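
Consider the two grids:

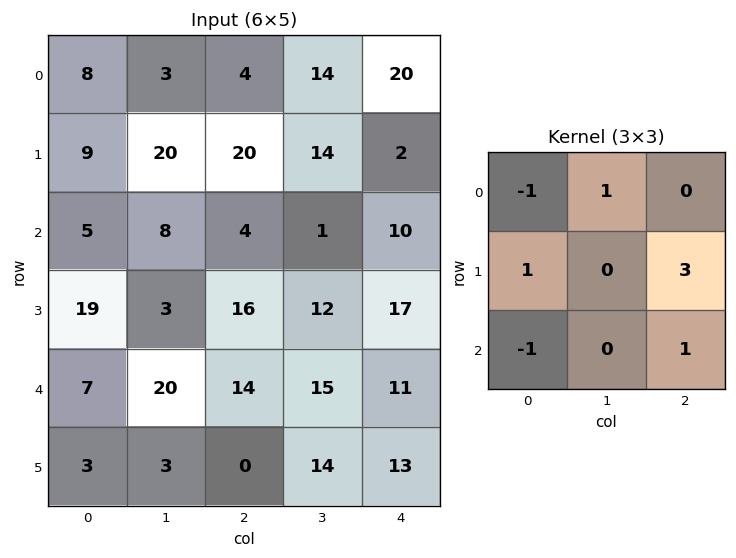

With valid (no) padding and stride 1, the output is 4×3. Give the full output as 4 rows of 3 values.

Output[0,0]: The receptive field on the input at this output position is [8 3 4 / 9 20 20 / 5 8 4]. Elementwise product with the kernel and sum: 8·-1 + 3·1 + 9·1 + 20·3 + 5·-1 + 4·1.

63 56 42
25 20 29
77 30 61
30 89 56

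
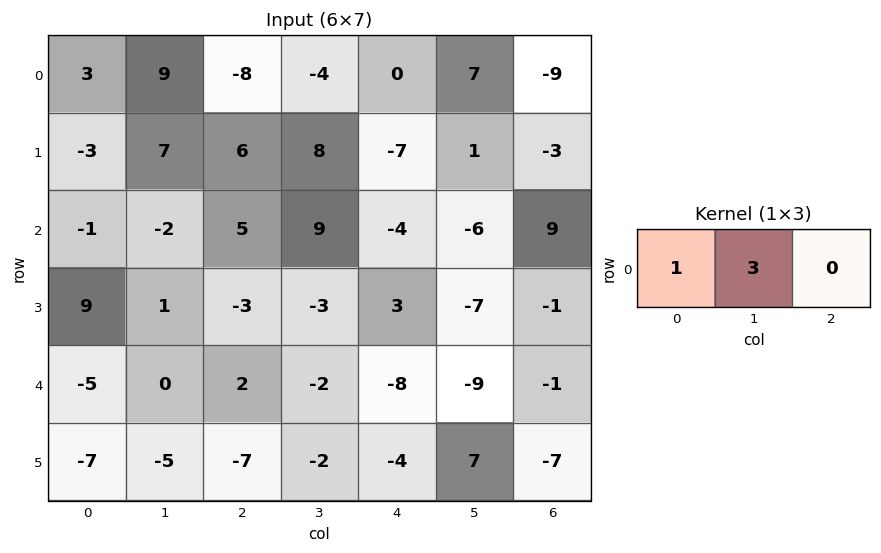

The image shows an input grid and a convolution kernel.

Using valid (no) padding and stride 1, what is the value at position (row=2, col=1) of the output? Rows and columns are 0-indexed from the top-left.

13

The receptive field on the input at this output position is [-2 5 9]. Elementwise product with the kernel and sum: -2·1 + 5·3.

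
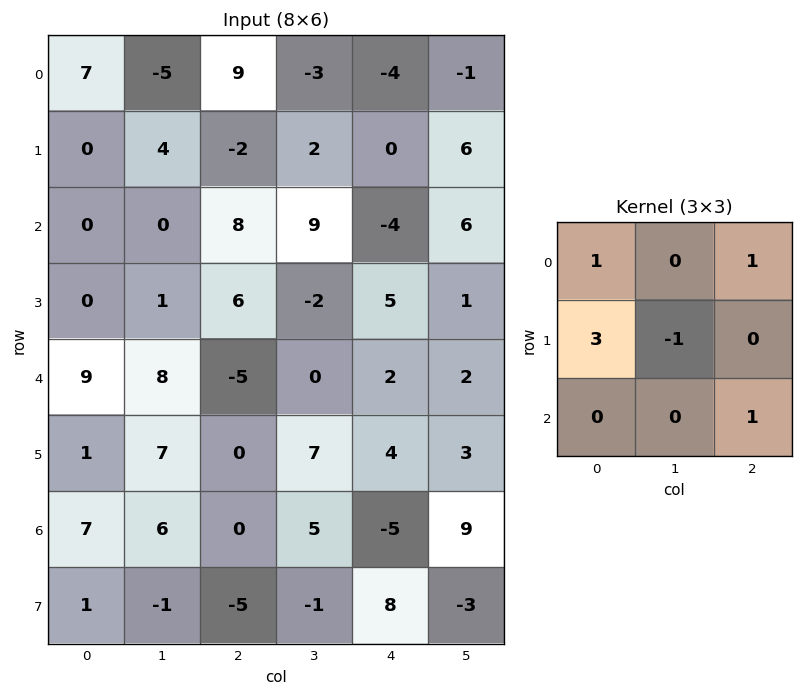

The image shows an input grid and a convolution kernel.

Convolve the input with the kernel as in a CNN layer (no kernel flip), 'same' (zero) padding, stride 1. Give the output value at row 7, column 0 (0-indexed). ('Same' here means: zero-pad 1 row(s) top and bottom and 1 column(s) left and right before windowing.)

5

The receptive field on the zero-padded input at this output position is [0 7 6 / 0 1 -1 / 0 0 0]. Elementwise product with the kernel and sum: 0·1 + 6·1 + 0·3 + 1·-1 + 0·1.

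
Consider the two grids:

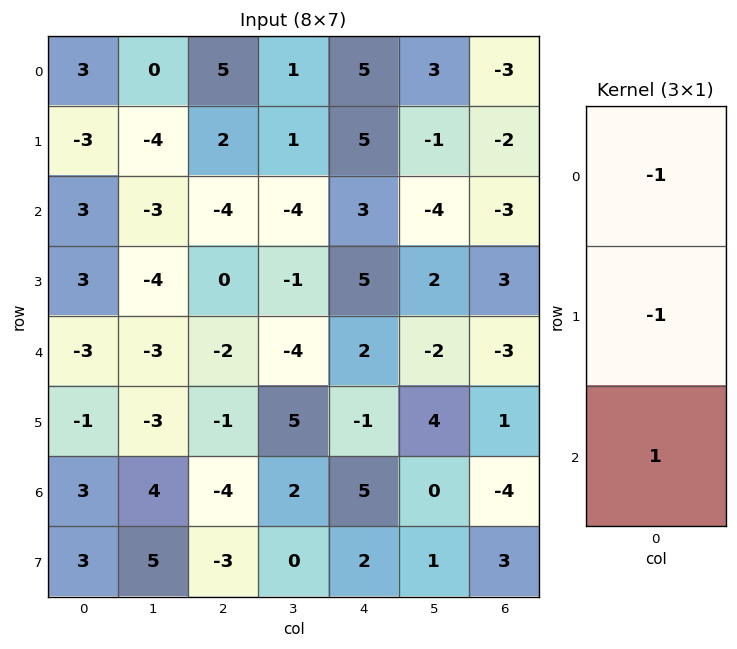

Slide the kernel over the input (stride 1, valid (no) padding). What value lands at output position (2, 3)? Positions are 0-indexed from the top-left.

The receptive field on the input at this output position is [-4 / -1 / -4]. Elementwise product with the kernel and sum: -4·-1 + -1·-1 + -4·1.

1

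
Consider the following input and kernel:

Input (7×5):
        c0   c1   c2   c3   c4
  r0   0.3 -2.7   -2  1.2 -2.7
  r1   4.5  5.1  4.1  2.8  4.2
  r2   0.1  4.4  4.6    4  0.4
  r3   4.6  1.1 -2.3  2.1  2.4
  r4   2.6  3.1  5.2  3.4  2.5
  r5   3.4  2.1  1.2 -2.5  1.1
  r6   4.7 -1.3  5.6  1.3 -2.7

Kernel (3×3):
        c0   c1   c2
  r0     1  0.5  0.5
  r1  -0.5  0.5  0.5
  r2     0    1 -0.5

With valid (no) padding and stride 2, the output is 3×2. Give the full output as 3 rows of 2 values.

Output[0,0]: The receptive field on the input at this output position is [0.3 -2.7 -2 / 4.5 5.1 4.1 / 0.1 4.4 4.6]. Elementwise product with the kernel and sum: 0.3·1 + -2.7·0.5 + -2·0.5 + 4.5·-0.5 + 5.1·0.5 + 4.1·0.5 + 4.4·1 + 4.6·-0.5.
Output[0,1]: The receptive field on the input at this output position is [-2 1.2 -2.7 / 4.1 2.8 4.2 / 4.6 4 0.4]. Elementwise product with the kernel and sum: -2·1 + 1.2·0.5 + -2.7·0.5 + 4.1·-0.5 + 2.8·0.5 + 4.2·0.5 + 4·1 + 0.4·-0.5.

2.4 2.5
2.2 12.35
2.6 9.5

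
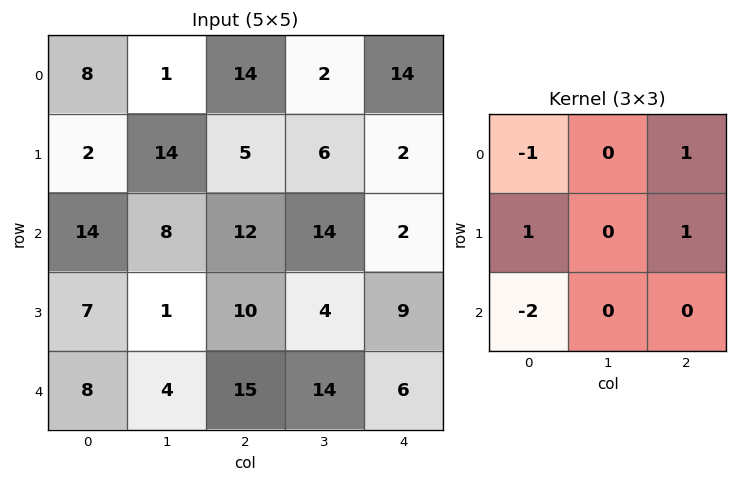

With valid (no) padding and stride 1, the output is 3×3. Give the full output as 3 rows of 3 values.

Output[0,0]: The receptive field on the input at this output position is [8 1 14 / 2 14 5 / 14 8 12]. Elementwise product with the kernel and sum: 8·-1 + 14·1 + 2·1 + 5·1 + 14·-2.
Output[0,1]: The receptive field on the input at this output position is [1 14 2 / 14 5 6 / 8 12 14]. Elementwise product with the kernel and sum: 1·-1 + 2·1 + 14·1 + 6·1 + 8·-2.

-15 5 -17
15 12 -9
-1 3 -21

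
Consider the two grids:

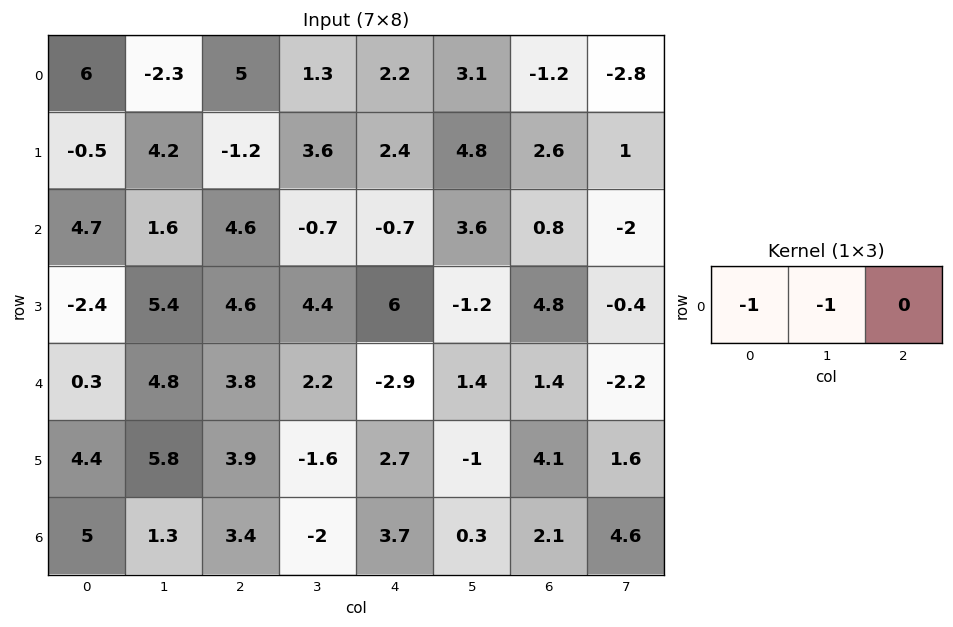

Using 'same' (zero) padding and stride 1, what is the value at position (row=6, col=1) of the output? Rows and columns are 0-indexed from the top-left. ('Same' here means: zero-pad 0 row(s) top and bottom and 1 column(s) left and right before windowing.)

The receptive field on the zero-padded input at this output position is [5 1.3 3.4]. Elementwise product with the kernel and sum: 5·-1 + 1.3·-1.

-6.3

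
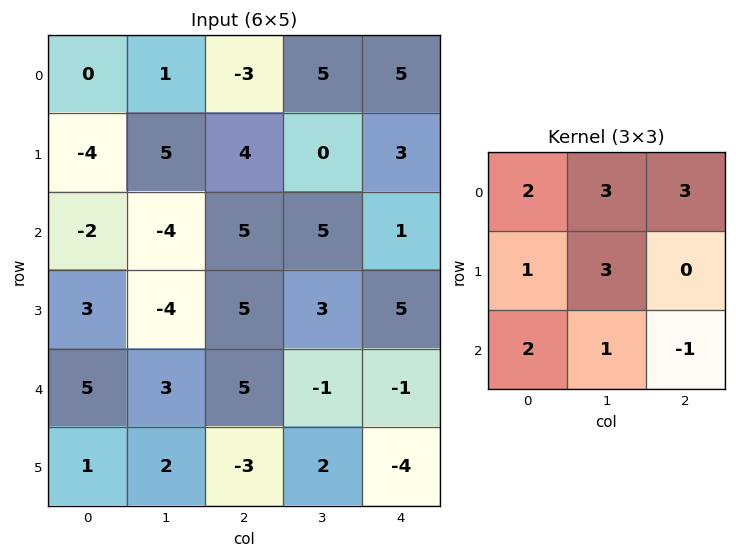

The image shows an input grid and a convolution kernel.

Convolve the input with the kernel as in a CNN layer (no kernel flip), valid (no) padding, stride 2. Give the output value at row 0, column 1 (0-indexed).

The receptive field on the input at this output position is [-3 5 5 / 4 0 3 / 5 5 1]. Elementwise product with the kernel and sum: -3·2 + 5·3 + 5·3 + 4·1 + 0·3 + 5·2 + 5·1 + 1·-1.

42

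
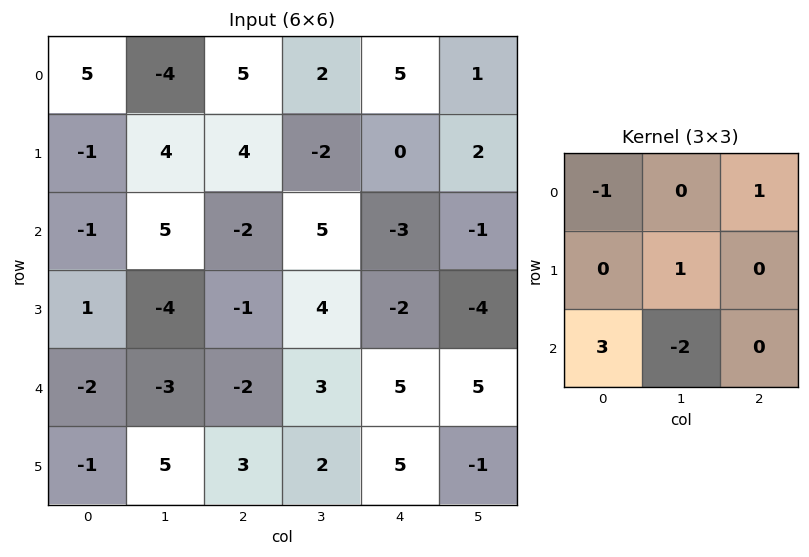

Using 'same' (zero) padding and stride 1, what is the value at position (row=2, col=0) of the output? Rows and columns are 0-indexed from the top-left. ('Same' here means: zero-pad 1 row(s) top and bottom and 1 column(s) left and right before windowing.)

1

The receptive field on the zero-padded input at this output position is [0 -1 4 / 0 -1 5 / 0 1 -4]. Elementwise product with the kernel and sum: 0·-1 + 4·1 + -1·1 + 0·3 + 1·-2.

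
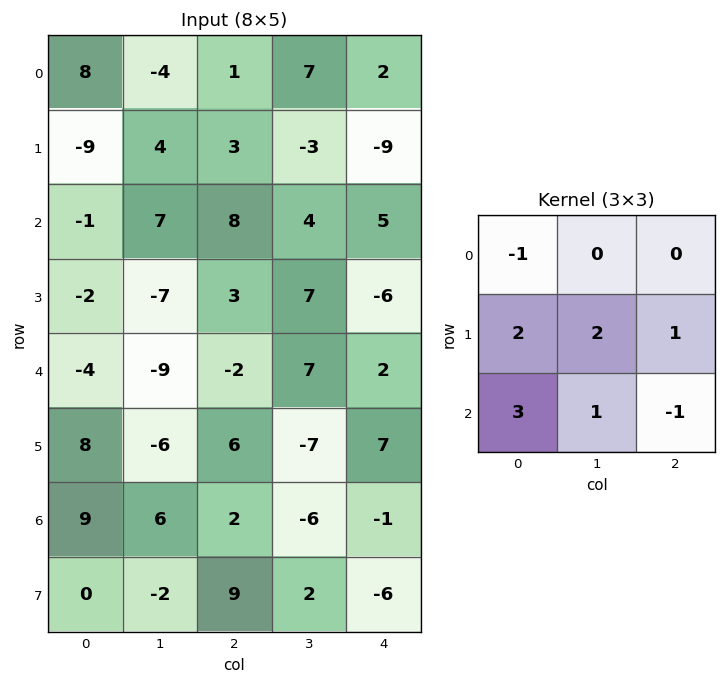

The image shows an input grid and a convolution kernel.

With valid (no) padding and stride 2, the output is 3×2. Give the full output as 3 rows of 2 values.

-19 13
-33 5
45 8

Output[0,0]: The receptive field on the input at this output position is [8 -4 1 / -9 4 3 / -1 7 8]. Elementwise product with the kernel and sum: 8·-1 + -9·2 + 4·2 + 3·1 + -1·3 + 7·1 + 8·-1.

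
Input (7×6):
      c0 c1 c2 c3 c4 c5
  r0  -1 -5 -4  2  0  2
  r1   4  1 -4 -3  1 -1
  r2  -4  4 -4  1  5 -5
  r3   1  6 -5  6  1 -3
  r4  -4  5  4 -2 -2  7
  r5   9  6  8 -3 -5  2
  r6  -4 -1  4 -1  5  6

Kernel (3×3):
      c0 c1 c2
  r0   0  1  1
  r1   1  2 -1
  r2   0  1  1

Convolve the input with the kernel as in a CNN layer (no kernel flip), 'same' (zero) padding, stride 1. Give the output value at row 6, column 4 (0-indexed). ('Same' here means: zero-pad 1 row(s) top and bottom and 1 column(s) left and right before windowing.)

0

The receptive field on the zero-padded input at this output position is [-3 -5 2 / -1 5 6 / 0 0 0]. Elementwise product with the kernel and sum: -5·1 + 2·1 + -1·1 + 5·2 + 6·-1 + 0·1 + 0·1.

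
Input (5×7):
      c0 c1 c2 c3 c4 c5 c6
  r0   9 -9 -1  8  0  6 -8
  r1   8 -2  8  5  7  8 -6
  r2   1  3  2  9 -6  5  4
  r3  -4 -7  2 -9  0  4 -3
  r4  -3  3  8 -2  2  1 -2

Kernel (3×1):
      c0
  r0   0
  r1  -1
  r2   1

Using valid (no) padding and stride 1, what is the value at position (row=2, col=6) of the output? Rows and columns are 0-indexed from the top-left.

The receptive field on the input at this output position is [4 / -3 / -2]. Elementwise product with the kernel and sum: -3·-1 + -2·1.

1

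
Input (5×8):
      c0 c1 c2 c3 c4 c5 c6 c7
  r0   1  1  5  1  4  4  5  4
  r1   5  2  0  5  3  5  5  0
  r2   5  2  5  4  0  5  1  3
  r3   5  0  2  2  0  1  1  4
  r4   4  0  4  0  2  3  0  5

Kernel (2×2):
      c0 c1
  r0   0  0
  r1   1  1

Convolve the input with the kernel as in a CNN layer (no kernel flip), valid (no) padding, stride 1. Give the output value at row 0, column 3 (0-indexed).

8

The receptive field on the input at this output position is [1 4 / 5 3]. Elementwise product with the kernel and sum: 5·1 + 3·1.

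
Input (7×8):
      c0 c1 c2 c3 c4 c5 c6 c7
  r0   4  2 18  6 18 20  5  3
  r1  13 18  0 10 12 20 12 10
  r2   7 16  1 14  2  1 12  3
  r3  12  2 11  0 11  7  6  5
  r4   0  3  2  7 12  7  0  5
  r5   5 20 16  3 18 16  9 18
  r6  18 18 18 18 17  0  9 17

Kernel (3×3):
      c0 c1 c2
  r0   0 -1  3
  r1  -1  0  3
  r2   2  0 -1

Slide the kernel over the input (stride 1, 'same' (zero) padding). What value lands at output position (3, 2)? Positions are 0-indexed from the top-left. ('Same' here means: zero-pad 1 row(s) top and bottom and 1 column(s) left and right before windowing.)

38

The receptive field on the zero-padded input at this output position is [16 1 14 / 2 11 0 / 3 2 7]. Elementwise product with the kernel and sum: 1·-1 + 14·3 + 2·-1 + 0·3 + 3·2 + 7·-1.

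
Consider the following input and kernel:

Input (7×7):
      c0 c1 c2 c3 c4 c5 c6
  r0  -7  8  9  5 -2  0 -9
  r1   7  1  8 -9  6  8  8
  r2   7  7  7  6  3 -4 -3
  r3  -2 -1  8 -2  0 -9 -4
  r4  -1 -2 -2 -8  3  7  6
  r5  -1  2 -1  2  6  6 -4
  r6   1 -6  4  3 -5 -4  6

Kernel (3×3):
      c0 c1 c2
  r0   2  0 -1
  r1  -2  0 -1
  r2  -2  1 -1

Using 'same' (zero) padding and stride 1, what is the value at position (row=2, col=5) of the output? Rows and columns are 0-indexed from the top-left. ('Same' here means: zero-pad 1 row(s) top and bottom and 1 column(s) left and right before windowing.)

The receptive field on the zero-padded input at this output position is [6 8 8 / 3 -4 -3 / 0 -9 -4]. Elementwise product with the kernel and sum: 6·2 + 8·-1 + 3·-2 + -3·-1 + 0·-2 + -9·1 + -4·-1.

-4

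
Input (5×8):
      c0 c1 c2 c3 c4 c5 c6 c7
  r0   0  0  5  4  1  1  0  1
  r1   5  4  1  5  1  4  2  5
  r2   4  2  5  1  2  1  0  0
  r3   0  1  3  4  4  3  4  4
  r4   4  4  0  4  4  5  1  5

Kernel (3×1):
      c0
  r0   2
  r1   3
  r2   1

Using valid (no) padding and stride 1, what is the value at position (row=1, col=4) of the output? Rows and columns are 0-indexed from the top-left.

The receptive field on the input at this output position is [1 / 2 / 4]. Elementwise product with the kernel and sum: 1·2 + 2·3 + 4·1.

12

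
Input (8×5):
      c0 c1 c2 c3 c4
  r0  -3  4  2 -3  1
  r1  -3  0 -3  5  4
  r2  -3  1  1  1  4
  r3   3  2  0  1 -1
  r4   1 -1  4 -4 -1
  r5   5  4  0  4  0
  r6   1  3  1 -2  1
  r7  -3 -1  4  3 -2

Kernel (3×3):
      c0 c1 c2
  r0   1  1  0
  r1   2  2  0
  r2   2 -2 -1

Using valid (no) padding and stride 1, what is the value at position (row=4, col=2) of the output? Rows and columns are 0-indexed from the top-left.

The receptive field on the input at this output position is [4 -4 -1 / 0 4 0 / 1 -2 1]. Elementwise product with the kernel and sum: 4·1 + -4·1 + 0·2 + 4·2 + 1·2 + -2·-2 + 1·-1.

13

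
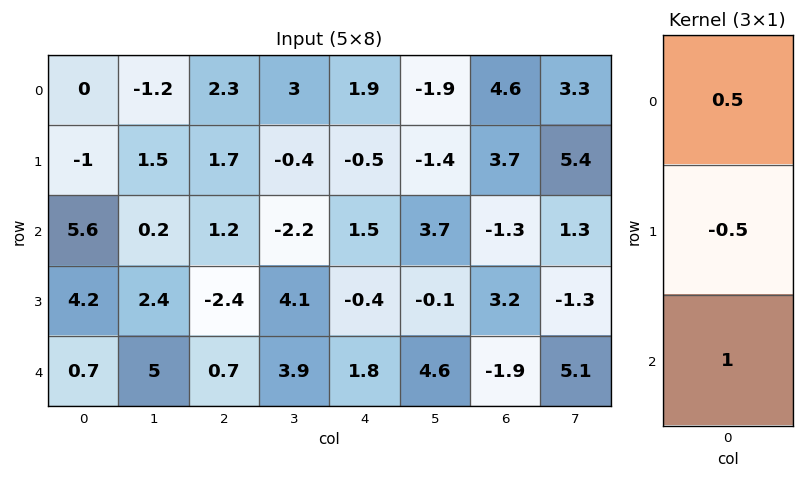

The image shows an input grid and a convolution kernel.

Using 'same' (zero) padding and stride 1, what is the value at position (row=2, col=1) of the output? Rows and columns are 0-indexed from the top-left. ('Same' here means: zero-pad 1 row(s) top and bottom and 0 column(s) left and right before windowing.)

The receptive field on the zero-padded input at this output position is [1.5 / 0.2 / 2.4]. Elementwise product with the kernel and sum: 1.5·0.5 + 0.2·-0.5 + 2.4·1.

3.05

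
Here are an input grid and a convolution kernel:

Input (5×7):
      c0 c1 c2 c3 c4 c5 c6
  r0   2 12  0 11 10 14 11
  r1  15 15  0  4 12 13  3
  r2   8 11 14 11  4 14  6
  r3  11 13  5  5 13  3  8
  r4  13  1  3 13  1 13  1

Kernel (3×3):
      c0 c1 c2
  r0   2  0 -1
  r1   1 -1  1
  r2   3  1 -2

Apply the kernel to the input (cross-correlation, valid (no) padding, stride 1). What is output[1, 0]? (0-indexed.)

77

The receptive field on the input at this output position is [15 15 0 / 8 11 14 / 11 13 5]. Elementwise product with the kernel and sum: 15·2 + 0·-1 + 8·1 + 11·-1 + 14·1 + 11·3 + 13·1 + 5·-2.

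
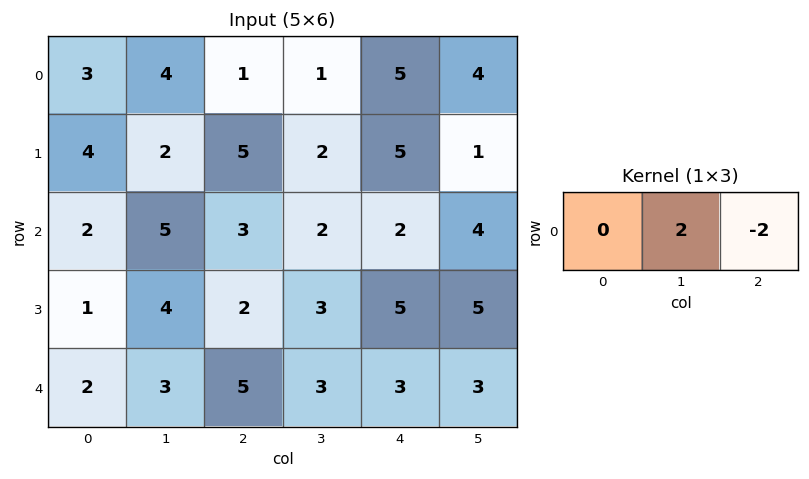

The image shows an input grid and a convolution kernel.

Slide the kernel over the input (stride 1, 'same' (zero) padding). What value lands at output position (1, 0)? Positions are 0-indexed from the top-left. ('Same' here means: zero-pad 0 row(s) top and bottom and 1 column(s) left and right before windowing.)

4

The receptive field on the zero-padded input at this output position is [0 4 2]. Elementwise product with the kernel and sum: 4·2 + 2·-2.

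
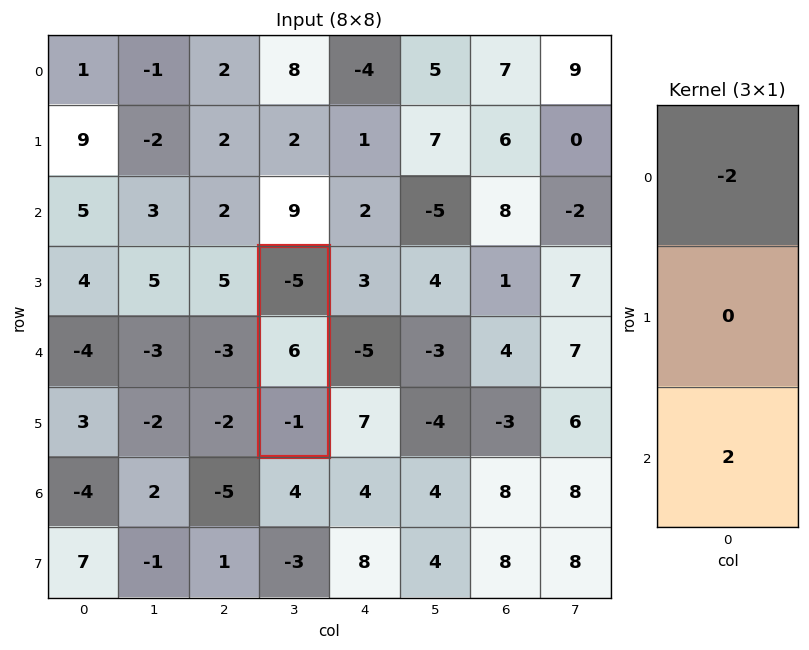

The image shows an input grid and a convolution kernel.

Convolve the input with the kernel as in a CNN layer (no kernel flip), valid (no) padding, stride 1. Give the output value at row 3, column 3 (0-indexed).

8

The receptive field on the input at this output position is [-5 / 6 / -1]. Elementwise product with the kernel and sum: -5·-2 + -1·2.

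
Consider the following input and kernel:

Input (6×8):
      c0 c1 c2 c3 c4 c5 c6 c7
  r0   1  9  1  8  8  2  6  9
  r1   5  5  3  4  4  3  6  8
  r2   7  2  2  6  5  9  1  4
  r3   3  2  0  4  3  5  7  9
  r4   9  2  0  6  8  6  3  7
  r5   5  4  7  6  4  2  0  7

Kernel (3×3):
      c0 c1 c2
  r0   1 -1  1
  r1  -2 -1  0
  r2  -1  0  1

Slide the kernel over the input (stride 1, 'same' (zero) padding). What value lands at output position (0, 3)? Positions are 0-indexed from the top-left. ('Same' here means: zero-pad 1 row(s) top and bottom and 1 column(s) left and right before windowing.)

-9

The receptive field on the zero-padded input at this output position is [0 0 0 / 1 8 8 / 3 4 4]. Elementwise product with the kernel and sum: 0·1 + 0·-1 + 0·1 + 1·-2 + 8·-1 + 3·-1 + 4·1.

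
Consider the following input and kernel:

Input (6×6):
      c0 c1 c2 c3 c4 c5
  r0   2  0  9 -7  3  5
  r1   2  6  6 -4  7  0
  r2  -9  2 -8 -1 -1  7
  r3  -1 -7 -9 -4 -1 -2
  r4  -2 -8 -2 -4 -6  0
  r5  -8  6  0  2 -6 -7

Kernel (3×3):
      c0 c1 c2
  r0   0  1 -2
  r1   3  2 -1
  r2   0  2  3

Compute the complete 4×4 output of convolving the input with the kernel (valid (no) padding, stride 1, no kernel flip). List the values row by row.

Output[0,0]: The receptive field on the input at this output position is [2 0 9 / 2 6 6 / -9 2 -8]. Elementwise product with the kernel and sum: 0·1 + 9·-2 + 2·3 + 6·2 + 6·-1 + 2·2 + -8·3.

-26 38 -15 14
-62 -25 -54 -13
-12 -57 -59 -39
3 -19 -24 -54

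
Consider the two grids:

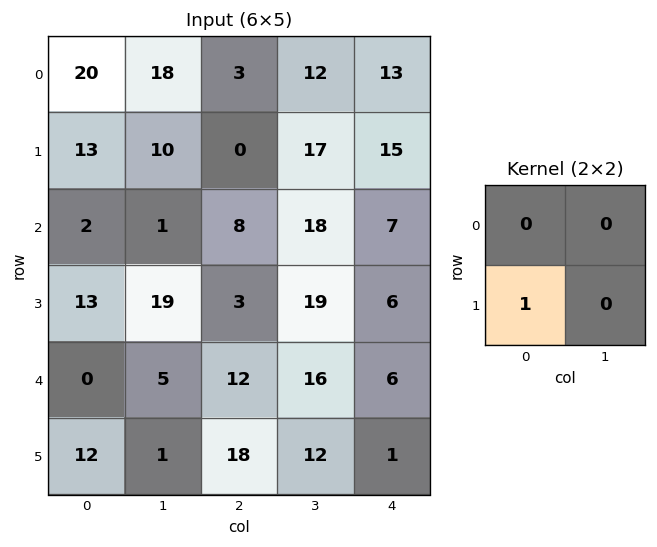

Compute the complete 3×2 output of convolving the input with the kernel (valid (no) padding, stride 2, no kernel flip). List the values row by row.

13 0
13 3
12 18

Output[0,0]: The receptive field on the input at this output position is [20 18 / 13 10]. Elementwise product with the kernel and sum: 13·1.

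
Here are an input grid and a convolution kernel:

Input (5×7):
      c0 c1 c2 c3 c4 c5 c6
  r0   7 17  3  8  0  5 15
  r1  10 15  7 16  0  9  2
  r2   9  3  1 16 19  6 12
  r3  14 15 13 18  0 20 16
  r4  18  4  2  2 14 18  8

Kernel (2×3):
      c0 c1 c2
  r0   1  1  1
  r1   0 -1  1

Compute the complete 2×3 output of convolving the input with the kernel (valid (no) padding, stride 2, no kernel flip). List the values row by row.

19 -5 13
11 18 33

Output[0,0]: The receptive field on the input at this output position is [7 17 3 / 10 15 7]. Elementwise product with the kernel and sum: 7·1 + 17·1 + 3·1 + 15·-1 + 7·1.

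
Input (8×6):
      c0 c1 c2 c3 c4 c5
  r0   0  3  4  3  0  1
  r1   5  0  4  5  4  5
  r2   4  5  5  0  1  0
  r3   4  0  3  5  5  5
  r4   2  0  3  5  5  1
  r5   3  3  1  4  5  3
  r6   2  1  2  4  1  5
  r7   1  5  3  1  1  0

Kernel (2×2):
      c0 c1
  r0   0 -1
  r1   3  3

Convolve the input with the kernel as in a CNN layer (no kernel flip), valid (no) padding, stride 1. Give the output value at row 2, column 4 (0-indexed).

30

The receptive field on the input at this output position is [1 0 / 5 5]. Elementwise product with the kernel and sum: 0·-1 + 5·3 + 5·3.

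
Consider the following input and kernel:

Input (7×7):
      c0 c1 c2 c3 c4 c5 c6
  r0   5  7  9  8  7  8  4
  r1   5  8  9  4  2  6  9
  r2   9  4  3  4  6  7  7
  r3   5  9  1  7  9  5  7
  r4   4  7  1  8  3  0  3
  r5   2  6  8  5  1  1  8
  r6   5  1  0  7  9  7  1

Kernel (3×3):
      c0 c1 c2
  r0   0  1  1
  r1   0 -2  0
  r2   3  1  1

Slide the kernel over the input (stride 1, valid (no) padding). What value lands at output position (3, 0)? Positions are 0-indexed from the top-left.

16

The receptive field on the input at this output position is [5 9 1 / 4 7 1 / 2 6 8]. Elementwise product with the kernel and sum: 9·1 + 1·1 + 7·-2 + 2·3 + 6·1 + 8·1.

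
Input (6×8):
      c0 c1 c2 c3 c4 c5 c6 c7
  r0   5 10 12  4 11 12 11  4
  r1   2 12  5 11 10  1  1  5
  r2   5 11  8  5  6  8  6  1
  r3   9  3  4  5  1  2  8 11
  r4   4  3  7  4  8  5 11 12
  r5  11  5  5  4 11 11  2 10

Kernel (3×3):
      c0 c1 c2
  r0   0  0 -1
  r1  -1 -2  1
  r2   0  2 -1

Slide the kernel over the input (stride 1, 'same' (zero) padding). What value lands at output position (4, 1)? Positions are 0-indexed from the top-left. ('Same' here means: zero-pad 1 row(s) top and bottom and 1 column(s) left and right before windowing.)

The receptive field on the zero-padded input at this output position is [9 3 4 / 4 3 7 / 11 5 5]. Elementwise product with the kernel and sum: 4·-1 + 4·-1 + 3·-2 + 7·1 + 5·2 + 5·-1.

-2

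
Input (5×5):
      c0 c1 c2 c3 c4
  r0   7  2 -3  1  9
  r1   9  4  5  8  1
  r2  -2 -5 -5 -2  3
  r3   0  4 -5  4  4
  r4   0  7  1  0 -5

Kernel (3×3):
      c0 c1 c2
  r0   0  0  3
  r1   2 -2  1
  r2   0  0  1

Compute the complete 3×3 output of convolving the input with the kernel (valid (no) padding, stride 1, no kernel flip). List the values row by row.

1 7 25
11 26 4
-27 16 -10

Output[0,0]: The receptive field on the input at this output position is [7 2 -3 / 9 4 5 / -2 -5 -5]. Elementwise product with the kernel and sum: -3·3 + 9·2 + 4·-2 + 5·1 + -5·1.
Output[0,1]: The receptive field on the input at this output position is [2 -3 1 / 4 5 8 / -5 -5 -2]. Elementwise product with the kernel and sum: 1·3 + 4·2 + 5·-2 + 8·1 + -2·1.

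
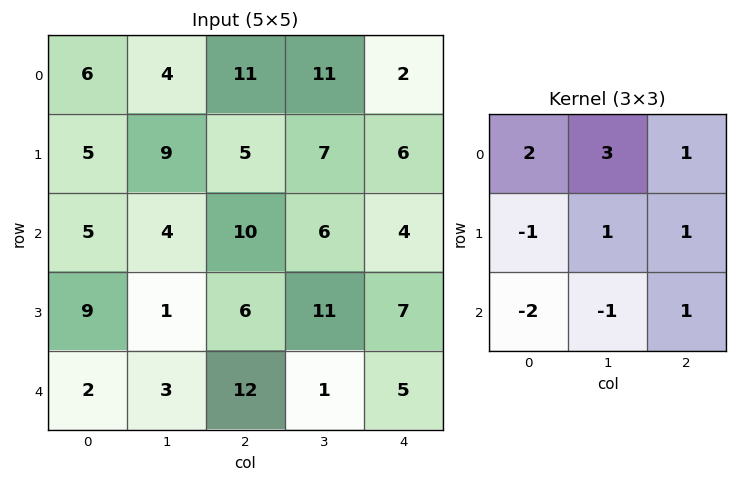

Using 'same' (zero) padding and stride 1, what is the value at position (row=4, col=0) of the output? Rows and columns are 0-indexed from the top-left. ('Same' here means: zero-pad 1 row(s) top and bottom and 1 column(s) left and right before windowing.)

The receptive field on the zero-padded input at this output position is [0 9 1 / 0 2 3 / 0 0 0]. Elementwise product with the kernel and sum: 0·2 + 9·3 + 1·1 + 0·-1 + 2·1 + 3·1 + 0·-2 + 0·-1 + 0·1.

33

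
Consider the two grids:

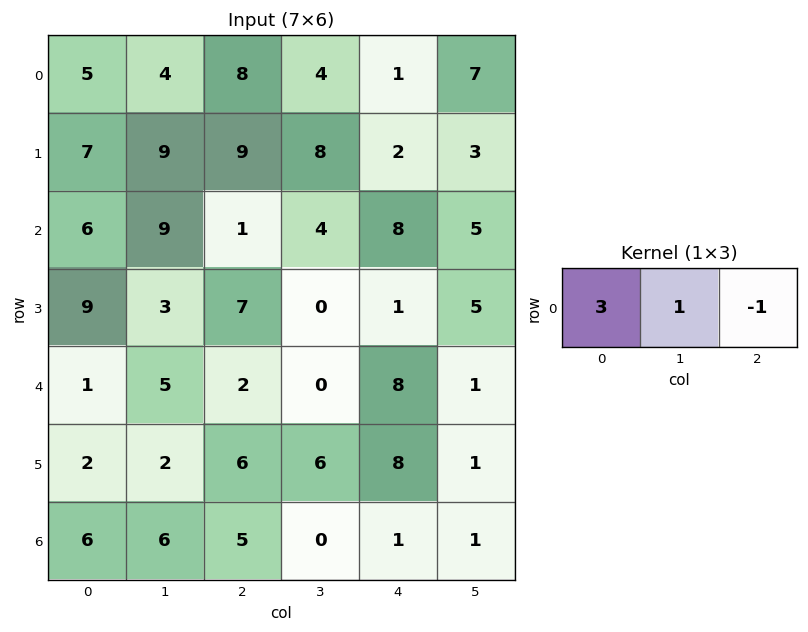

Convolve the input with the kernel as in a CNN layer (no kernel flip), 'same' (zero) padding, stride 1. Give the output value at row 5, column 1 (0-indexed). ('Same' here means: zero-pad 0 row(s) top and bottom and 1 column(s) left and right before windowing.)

2

The receptive field on the zero-padded input at this output position is [2 2 6]. Elementwise product with the kernel and sum: 2·3 + 2·1 + 6·-1.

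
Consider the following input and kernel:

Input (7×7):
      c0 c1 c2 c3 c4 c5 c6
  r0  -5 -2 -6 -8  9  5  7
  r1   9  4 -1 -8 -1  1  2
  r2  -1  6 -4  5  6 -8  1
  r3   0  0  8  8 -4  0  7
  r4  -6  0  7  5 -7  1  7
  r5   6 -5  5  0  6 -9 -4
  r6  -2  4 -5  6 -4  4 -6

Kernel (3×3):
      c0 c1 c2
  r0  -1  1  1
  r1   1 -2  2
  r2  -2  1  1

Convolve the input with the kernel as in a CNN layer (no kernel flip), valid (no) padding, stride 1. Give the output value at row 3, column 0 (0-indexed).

4

The receptive field on the input at this output position is [0 0 8 / -6 0 7 / 6 -5 5]. Elementwise product with the kernel and sum: 0·-1 + 0·1 + 8·1 + -6·1 + 0·-2 + 7·2 + 6·-2 + -5·1 + 5·1.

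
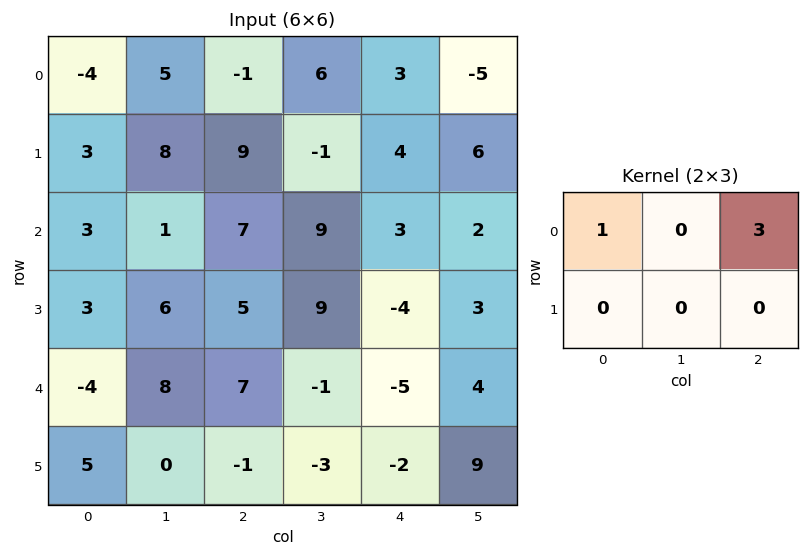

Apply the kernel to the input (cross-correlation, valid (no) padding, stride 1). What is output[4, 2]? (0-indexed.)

The receptive field on the input at this output position is [7 -1 -5 / -1 -3 -2]. Elementwise product with the kernel and sum: 7·1 + -5·3.

-8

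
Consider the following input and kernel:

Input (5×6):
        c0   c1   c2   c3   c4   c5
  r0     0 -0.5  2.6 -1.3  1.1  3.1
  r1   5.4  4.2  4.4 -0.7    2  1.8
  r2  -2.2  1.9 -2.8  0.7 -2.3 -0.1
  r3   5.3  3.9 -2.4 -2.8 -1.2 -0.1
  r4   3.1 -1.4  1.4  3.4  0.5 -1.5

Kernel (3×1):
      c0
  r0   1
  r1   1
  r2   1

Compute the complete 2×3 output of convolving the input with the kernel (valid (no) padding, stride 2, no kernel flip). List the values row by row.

Output[0,0]: The receptive field on the input at this output position is [0 / 5.4 / -2.2]. Elementwise product with the kernel and sum: 0·1 + 5.4·1 + -2.2·1.

3.2 4.2 0.8
6.2 -3.8 -3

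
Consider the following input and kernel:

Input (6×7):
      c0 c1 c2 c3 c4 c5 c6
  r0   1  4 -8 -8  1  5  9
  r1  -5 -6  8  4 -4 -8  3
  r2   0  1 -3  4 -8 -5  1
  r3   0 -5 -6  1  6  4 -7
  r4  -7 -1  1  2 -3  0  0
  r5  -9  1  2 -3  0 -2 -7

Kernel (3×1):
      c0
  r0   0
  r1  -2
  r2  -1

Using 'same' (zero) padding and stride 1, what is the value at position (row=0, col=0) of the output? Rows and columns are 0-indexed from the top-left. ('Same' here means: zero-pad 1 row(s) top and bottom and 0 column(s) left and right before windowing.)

3

The receptive field on the zero-padded input at this output position is [0 / 1 / -5]. Elementwise product with the kernel and sum: 1·-2 + -5·-1.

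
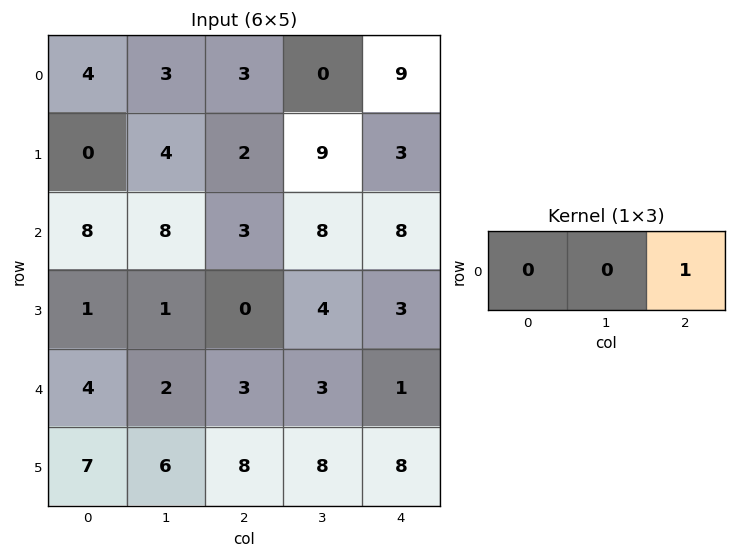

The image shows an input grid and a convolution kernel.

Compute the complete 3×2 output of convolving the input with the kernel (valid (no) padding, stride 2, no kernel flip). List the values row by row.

3 9
3 8
3 1

Output[0,0]: The receptive field on the input at this output position is [4 3 3]. Elementwise product with the kernel and sum: 3·1.
Output[0,1]: The receptive field on the input at this output position is [3 0 9]. Elementwise product with the kernel and sum: 9·1.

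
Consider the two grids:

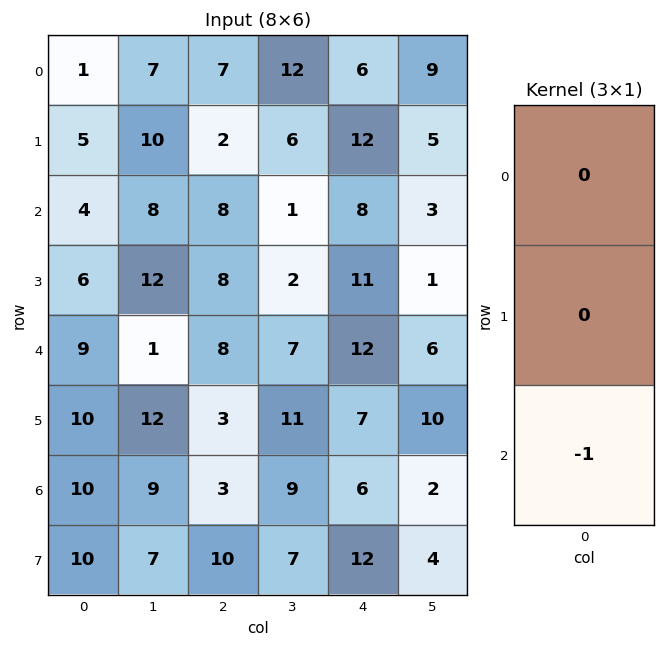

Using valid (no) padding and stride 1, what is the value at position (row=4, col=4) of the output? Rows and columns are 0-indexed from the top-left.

The receptive field on the input at this output position is [12 / 7 / 6]. Elementwise product with the kernel and sum: 6·-1.

-6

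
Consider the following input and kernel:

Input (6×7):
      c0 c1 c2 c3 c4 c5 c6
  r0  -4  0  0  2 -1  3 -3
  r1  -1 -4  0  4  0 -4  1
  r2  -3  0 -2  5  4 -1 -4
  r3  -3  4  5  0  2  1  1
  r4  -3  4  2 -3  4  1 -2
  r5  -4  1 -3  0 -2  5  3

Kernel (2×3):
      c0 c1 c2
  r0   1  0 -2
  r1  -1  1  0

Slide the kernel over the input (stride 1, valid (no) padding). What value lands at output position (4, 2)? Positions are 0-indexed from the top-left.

The receptive field on the input at this output position is [2 -3 4 / -3 0 -2]. Elementwise product with the kernel and sum: 2·1 + 4·-2 + -3·-1 + 0·1.

-3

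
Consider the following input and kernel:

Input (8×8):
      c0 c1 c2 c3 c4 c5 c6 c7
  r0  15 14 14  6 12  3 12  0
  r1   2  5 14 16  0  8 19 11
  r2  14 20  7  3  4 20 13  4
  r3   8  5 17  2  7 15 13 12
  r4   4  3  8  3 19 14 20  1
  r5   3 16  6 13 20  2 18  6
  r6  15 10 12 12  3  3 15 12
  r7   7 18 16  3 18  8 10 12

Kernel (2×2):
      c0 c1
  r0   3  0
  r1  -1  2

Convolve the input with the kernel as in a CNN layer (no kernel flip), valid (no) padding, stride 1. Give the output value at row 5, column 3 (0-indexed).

The receptive field on the input at this output position is [13 20 / 12 3]. Elementwise product with the kernel and sum: 13·3 + 12·-1 + 3·2.

33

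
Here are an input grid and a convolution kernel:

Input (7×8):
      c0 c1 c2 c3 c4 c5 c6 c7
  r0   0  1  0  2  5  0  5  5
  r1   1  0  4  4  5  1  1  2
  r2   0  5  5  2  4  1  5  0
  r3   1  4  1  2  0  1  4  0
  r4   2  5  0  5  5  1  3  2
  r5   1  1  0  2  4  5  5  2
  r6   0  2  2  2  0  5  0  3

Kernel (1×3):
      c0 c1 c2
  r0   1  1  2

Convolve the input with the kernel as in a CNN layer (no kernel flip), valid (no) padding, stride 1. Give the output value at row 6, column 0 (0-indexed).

6

The receptive field on the input at this output position is [0 2 2]. Elementwise product with the kernel and sum: 0·1 + 2·1 + 2·2.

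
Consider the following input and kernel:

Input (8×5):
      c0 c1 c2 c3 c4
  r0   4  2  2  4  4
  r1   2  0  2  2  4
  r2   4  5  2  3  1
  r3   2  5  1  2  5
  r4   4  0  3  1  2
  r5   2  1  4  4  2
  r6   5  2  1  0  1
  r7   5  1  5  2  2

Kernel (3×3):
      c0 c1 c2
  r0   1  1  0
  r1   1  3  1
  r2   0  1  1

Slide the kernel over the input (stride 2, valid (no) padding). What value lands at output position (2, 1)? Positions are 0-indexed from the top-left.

The receptive field on the input at this output position is [3 1 2 / 4 4 2 / 1 0 1]. Elementwise product with the kernel and sum: 3·1 + 1·1 + 4·1 + 4·3 + 2·1 + 0·1 + 1·1.

23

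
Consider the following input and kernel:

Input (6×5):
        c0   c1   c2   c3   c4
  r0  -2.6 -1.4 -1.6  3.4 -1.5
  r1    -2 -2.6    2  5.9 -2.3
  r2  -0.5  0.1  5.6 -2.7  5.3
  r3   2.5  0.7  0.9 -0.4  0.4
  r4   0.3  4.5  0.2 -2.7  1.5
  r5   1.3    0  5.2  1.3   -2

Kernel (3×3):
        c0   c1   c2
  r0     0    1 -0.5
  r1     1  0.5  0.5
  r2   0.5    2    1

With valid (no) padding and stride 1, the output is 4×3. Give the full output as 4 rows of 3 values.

Output[0,0]: The receptive field on the input at this output position is [-2.6 -1.4 -1.6 / -2 -2.6 2 / -0.5 0.1 5.6]. Elementwise product with the kernel and sum: -1.4·1 + -1.6·-0.5 + -2·1 + -2.6·0.5 + 2·0.5 + -0.5·0.5 + 0.1·2 + 5.6·1.

2.65 6.6 10.65
2.3 2.35 14
9.95 7.85 -8.25
8.75 16.05 2.2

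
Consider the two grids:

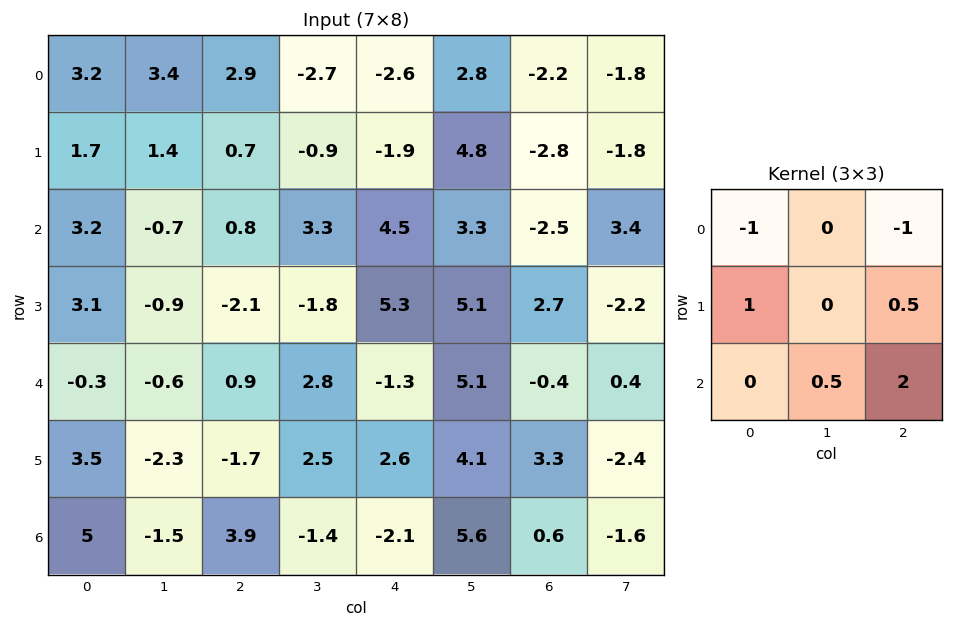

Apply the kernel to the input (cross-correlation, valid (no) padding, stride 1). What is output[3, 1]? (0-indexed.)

7.65

The receptive field on the input at this output position is [-0.9 -2.1 -1.8 / -0.6 0.9 2.8 / -2.3 -1.7 2.5]. Elementwise product with the kernel and sum: -0.9·-1 + -1.8·-1 + -0.6·1 + 2.8·0.5 + -1.7·0.5 + 2.5·2.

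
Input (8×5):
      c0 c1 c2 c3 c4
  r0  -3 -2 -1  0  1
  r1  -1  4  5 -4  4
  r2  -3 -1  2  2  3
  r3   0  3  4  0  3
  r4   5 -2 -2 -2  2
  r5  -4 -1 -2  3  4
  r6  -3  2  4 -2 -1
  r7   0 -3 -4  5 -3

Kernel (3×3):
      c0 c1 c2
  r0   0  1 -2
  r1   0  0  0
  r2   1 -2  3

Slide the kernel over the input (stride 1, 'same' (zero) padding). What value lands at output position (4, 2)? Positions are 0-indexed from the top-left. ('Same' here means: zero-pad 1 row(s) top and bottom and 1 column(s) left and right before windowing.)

16

The receptive field on the zero-padded input at this output position is [3 4 0 / -2 -2 -2 / -1 -2 3]. Elementwise product with the kernel and sum: 4·1 + 0·-2 + -1·1 + -2·-2 + 3·3.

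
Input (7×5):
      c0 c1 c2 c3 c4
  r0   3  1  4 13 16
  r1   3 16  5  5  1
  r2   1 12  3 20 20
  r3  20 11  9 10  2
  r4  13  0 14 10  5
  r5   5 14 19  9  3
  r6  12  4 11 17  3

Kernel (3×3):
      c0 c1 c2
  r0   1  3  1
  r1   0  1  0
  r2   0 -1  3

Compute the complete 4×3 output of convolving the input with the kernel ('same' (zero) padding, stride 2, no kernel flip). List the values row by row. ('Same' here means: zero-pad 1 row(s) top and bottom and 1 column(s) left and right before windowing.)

Output[0,0]: The receptive field on the zero-padded input at this output position is [0 0 0 / 0 3 1 / 0 3 16]. Elementwise product with the kernel and sum: 0·1 + 0·3 + 0·1 + 3·1 + 3·-1 + 16·3.

48 14 15
39 60 26
121 70 18
41 91 21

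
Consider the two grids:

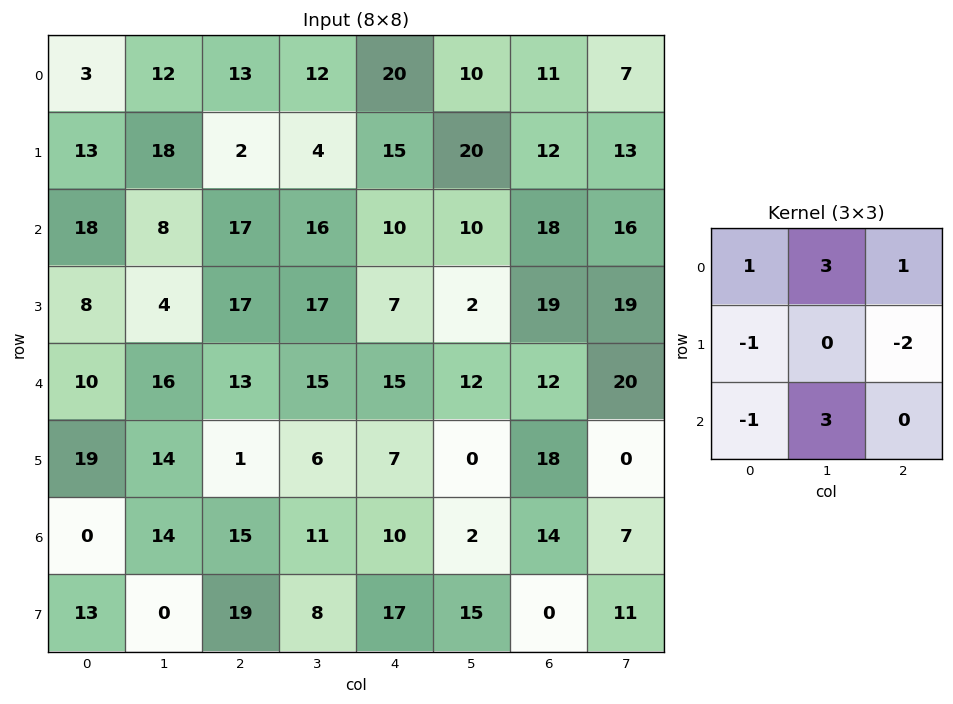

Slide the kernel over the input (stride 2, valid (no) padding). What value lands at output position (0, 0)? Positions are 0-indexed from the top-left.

41

The receptive field on the input at this output position is [3 12 13 / 13 18 2 / 18 8 17]. Elementwise product with the kernel and sum: 3·1 + 12·3 + 13·1 + 13·-1 + 2·-2 + 18·-1 + 8·3.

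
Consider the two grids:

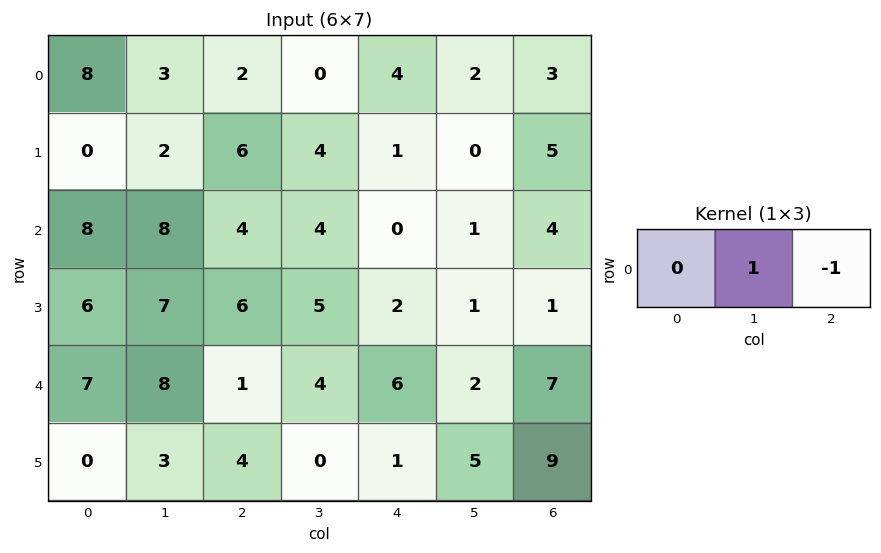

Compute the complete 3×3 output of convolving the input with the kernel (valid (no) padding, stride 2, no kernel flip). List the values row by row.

Output[0,0]: The receptive field on the input at this output position is [8 3 2]. Elementwise product with the kernel and sum: 3·1 + 2·-1.

1 -4 -1
4 4 -3
7 -2 -5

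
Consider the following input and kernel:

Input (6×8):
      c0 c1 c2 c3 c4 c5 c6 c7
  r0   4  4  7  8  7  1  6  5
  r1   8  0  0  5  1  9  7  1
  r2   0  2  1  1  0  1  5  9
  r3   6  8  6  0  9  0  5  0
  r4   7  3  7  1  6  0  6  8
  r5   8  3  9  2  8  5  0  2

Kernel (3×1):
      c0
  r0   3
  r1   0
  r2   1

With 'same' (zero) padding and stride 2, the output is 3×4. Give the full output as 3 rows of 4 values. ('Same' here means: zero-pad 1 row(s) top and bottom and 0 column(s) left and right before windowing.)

8 0 1 7
30 6 12 26
26 27 35 15

Output[0,0]: The receptive field on the zero-padded input at this output position is [0 / 4 / 8]. Elementwise product with the kernel and sum: 0·3 + 8·1.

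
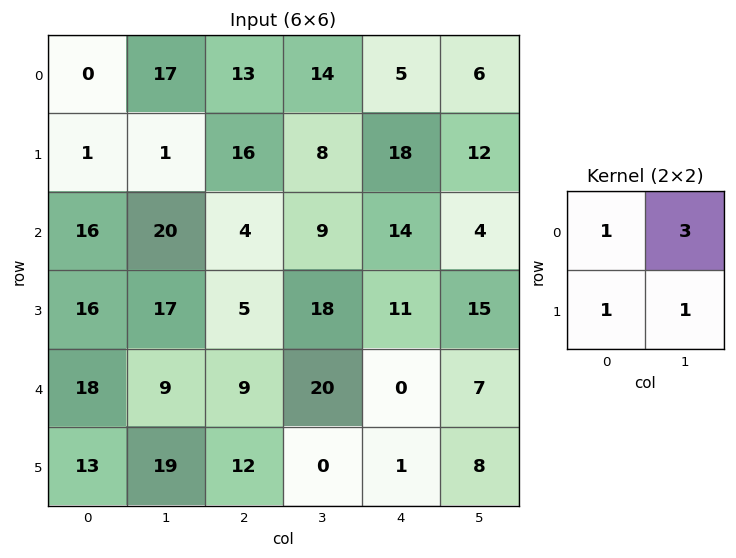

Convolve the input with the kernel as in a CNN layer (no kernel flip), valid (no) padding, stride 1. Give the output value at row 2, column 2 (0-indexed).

54

The receptive field on the input at this output position is [4 9 / 5 18]. Elementwise product with the kernel and sum: 4·1 + 9·3 + 5·1 + 18·1.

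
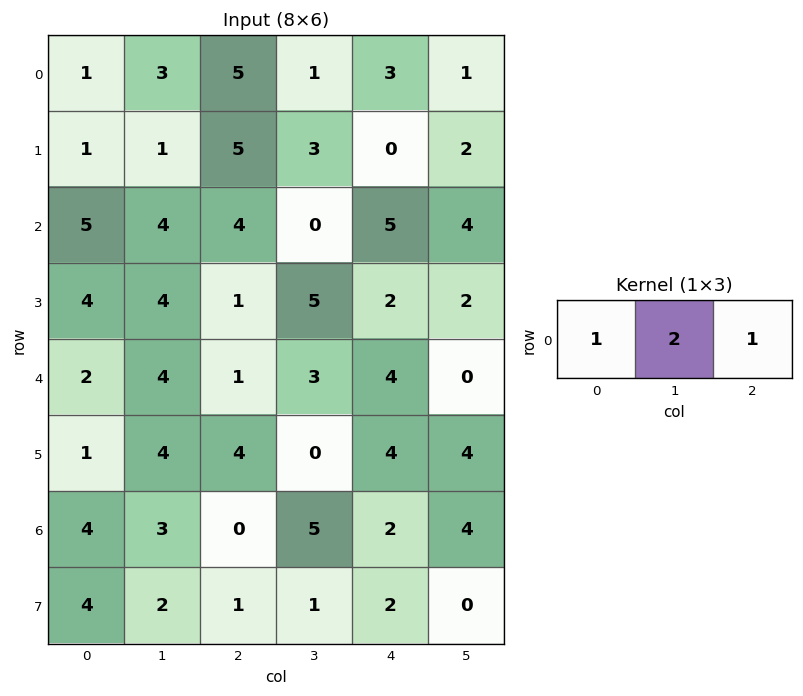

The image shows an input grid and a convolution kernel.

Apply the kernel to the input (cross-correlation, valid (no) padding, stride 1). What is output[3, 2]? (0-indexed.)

The receptive field on the input at this output position is [1 5 2]. Elementwise product with the kernel and sum: 1·1 + 5·2 + 2·1.

13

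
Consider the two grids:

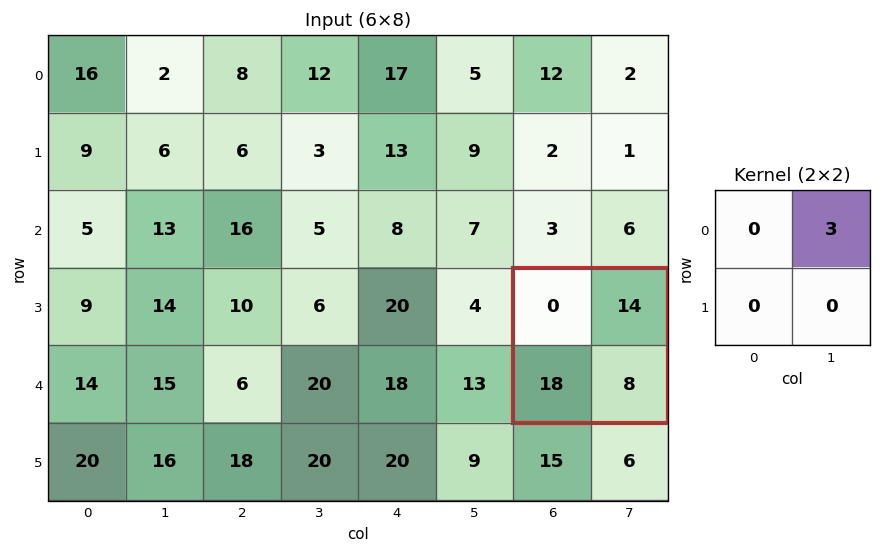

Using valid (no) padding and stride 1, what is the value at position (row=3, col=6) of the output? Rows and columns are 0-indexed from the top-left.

42

The receptive field on the input at this output position is [0 14 / 18 8]. Elementwise product with the kernel and sum: 14·3.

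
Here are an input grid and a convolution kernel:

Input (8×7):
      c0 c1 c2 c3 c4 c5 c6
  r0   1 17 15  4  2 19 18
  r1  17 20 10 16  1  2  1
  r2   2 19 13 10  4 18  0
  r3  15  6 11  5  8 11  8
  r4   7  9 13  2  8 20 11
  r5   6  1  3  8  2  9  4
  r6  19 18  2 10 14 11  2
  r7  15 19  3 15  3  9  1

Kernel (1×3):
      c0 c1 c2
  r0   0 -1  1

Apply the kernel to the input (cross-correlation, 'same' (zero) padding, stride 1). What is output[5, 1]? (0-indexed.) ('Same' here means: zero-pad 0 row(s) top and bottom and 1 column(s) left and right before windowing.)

The receptive field on the zero-padded input at this output position is [6 1 3]. Elementwise product with the kernel and sum: 1·-1 + 3·1.

2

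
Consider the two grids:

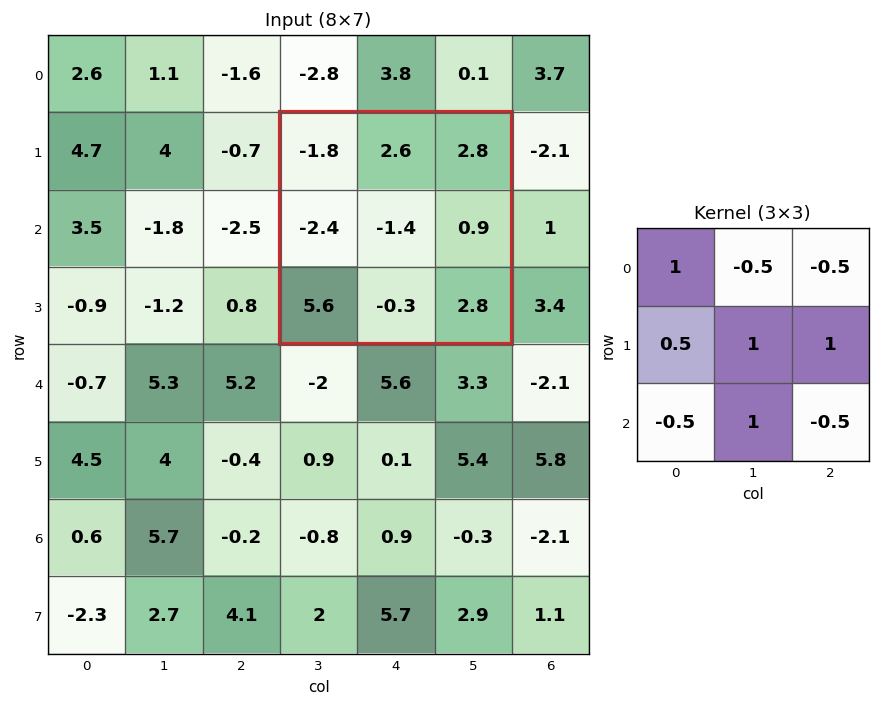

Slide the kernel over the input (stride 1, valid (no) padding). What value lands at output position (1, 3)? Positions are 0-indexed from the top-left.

The receptive field on the input at this output position is [-1.8 2.6 2.8 / -2.4 -1.4 0.9 / 5.6 -0.3 2.8]. Elementwise product with the kernel and sum: -1.8·1 + 2.6·-0.5 + 2.8·-0.5 + -2.4·0.5 + -1.4·1 + 0.9·1 + 5.6·-0.5 + -0.3·1 + 2.8·-0.5.

-10.7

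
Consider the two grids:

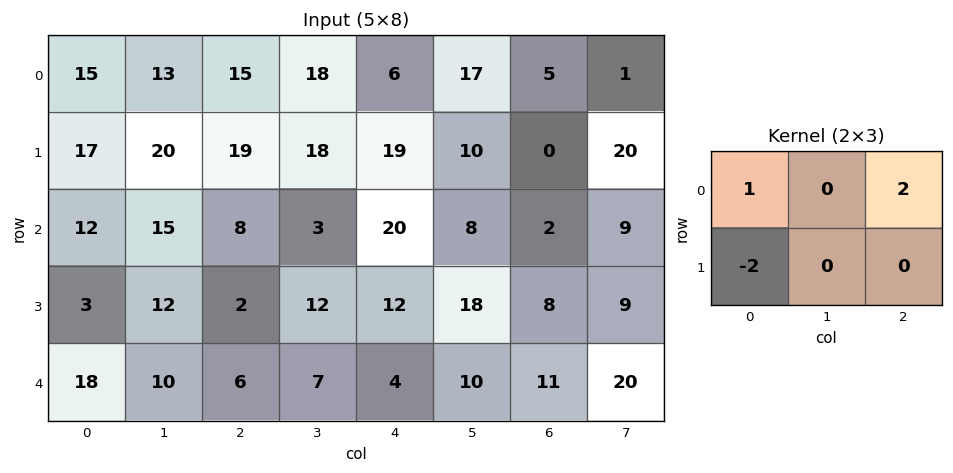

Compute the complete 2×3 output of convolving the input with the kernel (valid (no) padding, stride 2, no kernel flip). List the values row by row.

11 -11 -22
22 44 0

Output[0,0]: The receptive field on the input at this output position is [15 13 15 / 17 20 19]. Elementwise product with the kernel and sum: 15·1 + 15·2 + 17·-2.
Output[0,1]: The receptive field on the input at this output position is [15 18 6 / 19 18 19]. Elementwise product with the kernel and sum: 15·1 + 6·2 + 19·-2.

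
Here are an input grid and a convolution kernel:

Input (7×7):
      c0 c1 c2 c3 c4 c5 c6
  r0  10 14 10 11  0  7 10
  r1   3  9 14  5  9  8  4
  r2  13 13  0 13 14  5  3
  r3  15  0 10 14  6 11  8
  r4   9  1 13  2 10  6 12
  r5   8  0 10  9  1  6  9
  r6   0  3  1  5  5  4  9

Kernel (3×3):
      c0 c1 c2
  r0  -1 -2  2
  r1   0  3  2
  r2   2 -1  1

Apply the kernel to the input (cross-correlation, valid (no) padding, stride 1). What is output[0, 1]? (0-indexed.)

The receptive field on the input at this output position is [14 10 11 / 9 14 5 / 13 0 13]. Elementwise product with the kernel and sum: 14·-1 + 10·-2 + 11·2 + 14·3 + 5·2 + 13·2 + 0·-1 + 13·1.

79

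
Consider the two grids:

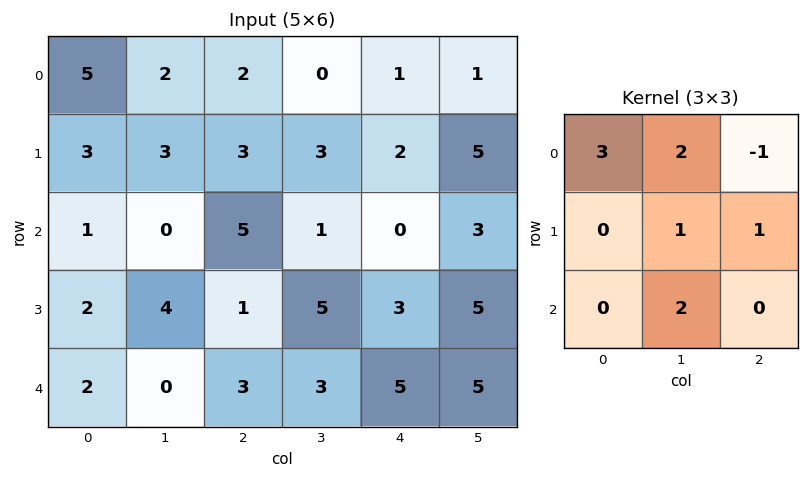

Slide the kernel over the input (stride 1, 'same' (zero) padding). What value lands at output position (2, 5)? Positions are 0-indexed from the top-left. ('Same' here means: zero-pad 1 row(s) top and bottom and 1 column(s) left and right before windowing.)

The receptive field on the zero-padded input at this output position is [2 5 0 / 0 3 0 / 3 5 0]. Elementwise product with the kernel and sum: 2·3 + 5·2 + 0·-1 + 3·1 + 0·1 + 5·2.

29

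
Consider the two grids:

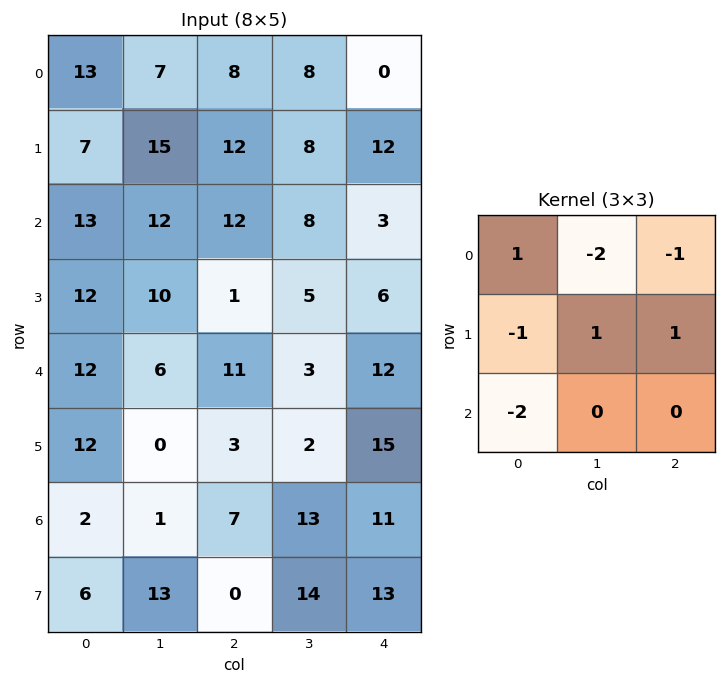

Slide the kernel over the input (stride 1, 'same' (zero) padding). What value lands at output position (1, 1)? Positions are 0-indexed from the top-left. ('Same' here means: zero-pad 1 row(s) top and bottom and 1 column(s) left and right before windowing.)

-15

The receptive field on the zero-padded input at this output position is [13 7 8 / 7 15 12 / 13 12 12]. Elementwise product with the kernel and sum: 13·1 + 7·-2 + 8·-1 + 7·-1 + 15·1 + 12·1 + 13·-2.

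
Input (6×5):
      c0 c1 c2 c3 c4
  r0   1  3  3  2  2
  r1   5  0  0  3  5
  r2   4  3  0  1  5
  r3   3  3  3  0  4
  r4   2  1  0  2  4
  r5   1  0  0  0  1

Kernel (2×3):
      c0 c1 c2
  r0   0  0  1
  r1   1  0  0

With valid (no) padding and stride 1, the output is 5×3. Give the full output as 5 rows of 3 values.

8 2 2
4 6 5
3 4 8
5 1 4
1 2 4

Output[0,0]: The receptive field on the input at this output position is [1 3 3 / 5 0 0]. Elementwise product with the kernel and sum: 3·1 + 5·1.
Output[0,1]: The receptive field on the input at this output position is [3 3 2 / 0 0 3]. Elementwise product with the kernel and sum: 2·1 + 0·1.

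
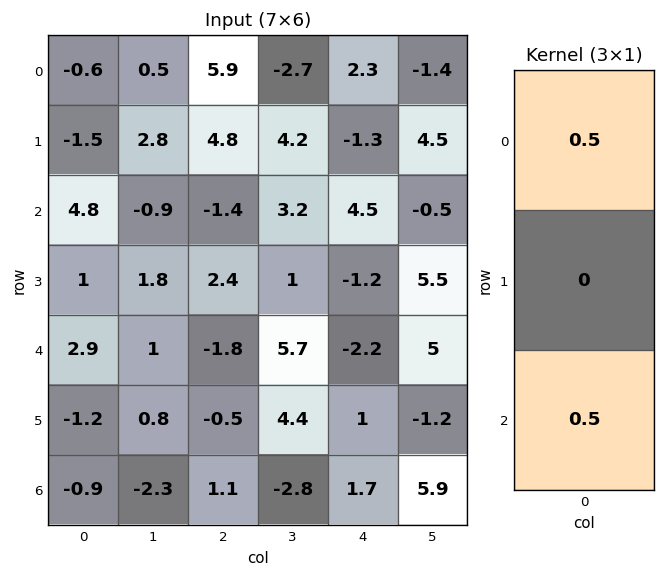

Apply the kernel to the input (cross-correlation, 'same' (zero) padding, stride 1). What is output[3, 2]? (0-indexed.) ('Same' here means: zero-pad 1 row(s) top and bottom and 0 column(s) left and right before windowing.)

The receptive field on the zero-padded input at this output position is [-1.4 / 2.4 / -1.8]. Elementwise product with the kernel and sum: -1.4·0.5 + -1.8·0.5.

-1.6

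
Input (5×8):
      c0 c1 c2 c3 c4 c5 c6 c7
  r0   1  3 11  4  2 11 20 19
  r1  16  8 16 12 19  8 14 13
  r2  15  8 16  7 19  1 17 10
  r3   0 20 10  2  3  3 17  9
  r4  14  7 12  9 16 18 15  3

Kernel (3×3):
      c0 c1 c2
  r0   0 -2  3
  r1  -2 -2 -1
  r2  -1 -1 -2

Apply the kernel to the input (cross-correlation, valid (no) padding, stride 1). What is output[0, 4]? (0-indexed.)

-84

The receptive field on the input at this output position is [2 11 20 / 19 8 14 / 19 1 17]. Elementwise product with the kernel and sum: 11·-2 + 20·3 + 19·-2 + 8·-2 + 14·-1 + 19·-1 + 1·-1 + 17·-2.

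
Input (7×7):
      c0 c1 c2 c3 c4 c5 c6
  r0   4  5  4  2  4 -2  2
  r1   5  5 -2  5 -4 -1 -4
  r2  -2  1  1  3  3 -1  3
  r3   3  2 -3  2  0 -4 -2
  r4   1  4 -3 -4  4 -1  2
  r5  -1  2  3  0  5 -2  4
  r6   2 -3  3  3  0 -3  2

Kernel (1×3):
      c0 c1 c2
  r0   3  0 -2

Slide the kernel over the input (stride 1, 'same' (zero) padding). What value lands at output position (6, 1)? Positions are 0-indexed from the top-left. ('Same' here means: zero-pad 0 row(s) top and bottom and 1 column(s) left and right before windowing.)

0

The receptive field on the zero-padded input at this output position is [2 -3 3]. Elementwise product with the kernel and sum: 2·3 + 3·-2.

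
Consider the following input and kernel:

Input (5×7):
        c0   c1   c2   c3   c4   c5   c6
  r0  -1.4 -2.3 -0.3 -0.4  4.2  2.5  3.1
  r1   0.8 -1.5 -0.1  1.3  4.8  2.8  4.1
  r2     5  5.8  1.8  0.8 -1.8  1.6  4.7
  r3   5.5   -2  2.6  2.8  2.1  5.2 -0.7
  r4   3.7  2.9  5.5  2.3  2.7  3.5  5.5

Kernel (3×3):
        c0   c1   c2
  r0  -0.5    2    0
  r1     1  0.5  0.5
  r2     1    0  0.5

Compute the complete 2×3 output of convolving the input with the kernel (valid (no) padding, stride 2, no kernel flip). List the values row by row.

2 3.2 11.7
21.35 12.6 13.9

Output[0,0]: The receptive field on the input at this output position is [-1.4 -2.3 -0.3 / 0.8 -1.5 -0.1 / 5 5.8 1.8]. Elementwise product with the kernel and sum: -1.4·-0.5 + -2.3·2 + 0.8·1 + -1.5·0.5 + -0.1·0.5 + 5·1 + 1.8·0.5.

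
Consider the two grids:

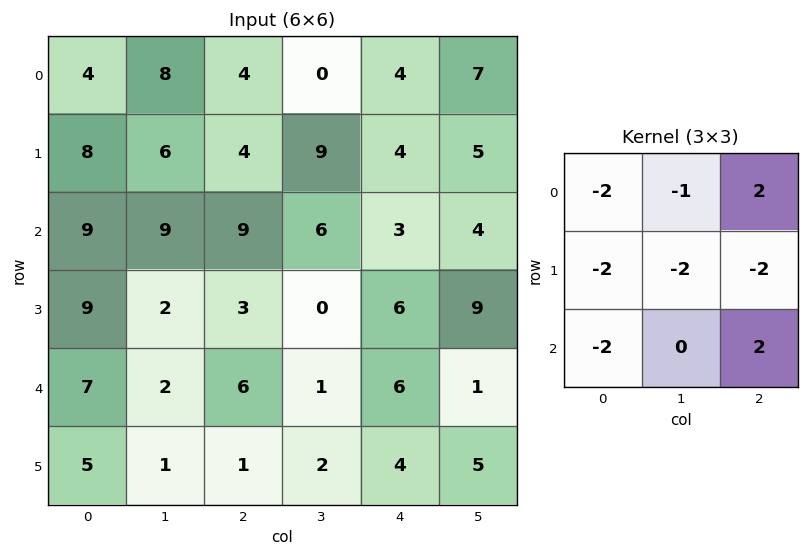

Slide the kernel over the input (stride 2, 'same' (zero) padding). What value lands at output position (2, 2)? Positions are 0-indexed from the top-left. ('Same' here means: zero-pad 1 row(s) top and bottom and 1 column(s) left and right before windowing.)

2

The receptive field on the zero-padded input at this output position is [0 6 9 / 1 6 1 / 2 4 5]. Elementwise product with the kernel and sum: 0·-2 + 6·-1 + 9·2 + 1·-2 + 6·-2 + 1·-2 + 2·-2 + 5·2.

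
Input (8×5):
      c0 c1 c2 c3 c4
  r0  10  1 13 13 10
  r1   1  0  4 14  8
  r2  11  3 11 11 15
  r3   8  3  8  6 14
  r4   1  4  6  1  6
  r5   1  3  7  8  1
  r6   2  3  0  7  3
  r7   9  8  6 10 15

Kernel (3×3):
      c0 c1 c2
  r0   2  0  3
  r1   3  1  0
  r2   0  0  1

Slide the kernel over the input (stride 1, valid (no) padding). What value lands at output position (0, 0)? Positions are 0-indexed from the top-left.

73

The receptive field on the input at this output position is [10 1 13 / 1 0 4 / 11 3 11]. Elementwise product with the kernel and sum: 10·2 + 13·3 + 1·3 + 0·1 + 11·1.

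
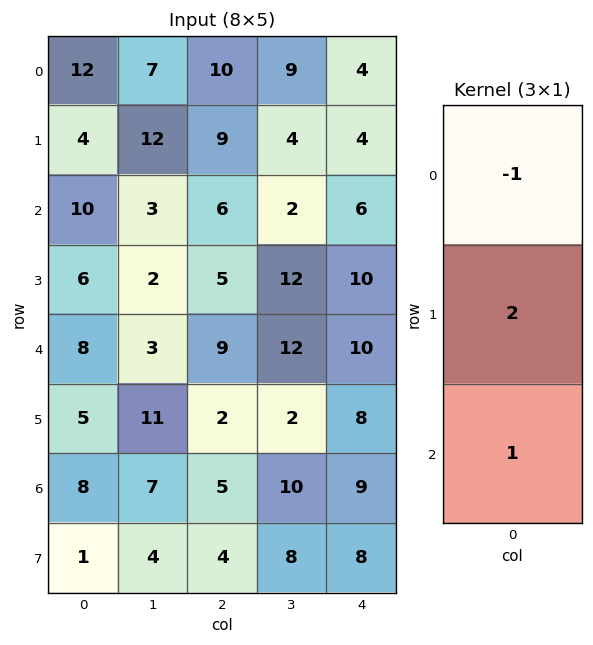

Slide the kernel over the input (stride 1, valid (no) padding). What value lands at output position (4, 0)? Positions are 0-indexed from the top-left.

10

The receptive field on the input at this output position is [8 / 5 / 8]. Elementwise product with the kernel and sum: 8·-1 + 5·2 + 8·1.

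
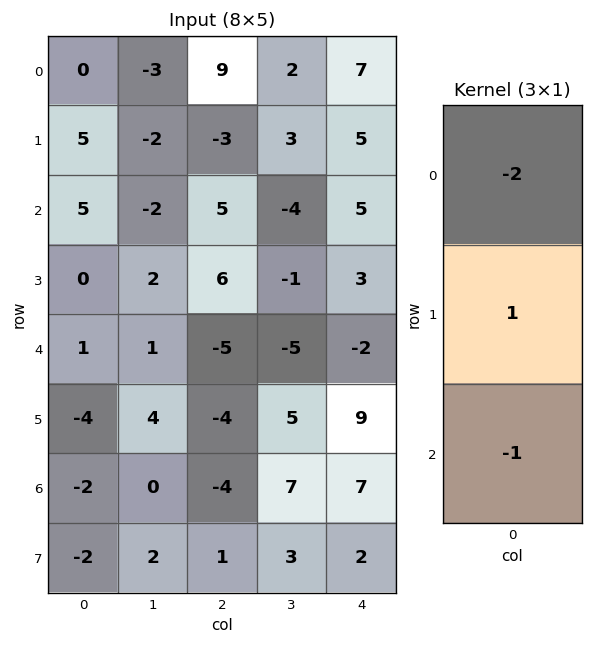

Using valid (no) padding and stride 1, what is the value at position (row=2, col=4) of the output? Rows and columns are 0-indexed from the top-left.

The receptive field on the input at this output position is [5 / 3 / -2]. Elementwise product with the kernel and sum: 5·-2 + 3·1 + -2·-1.

-5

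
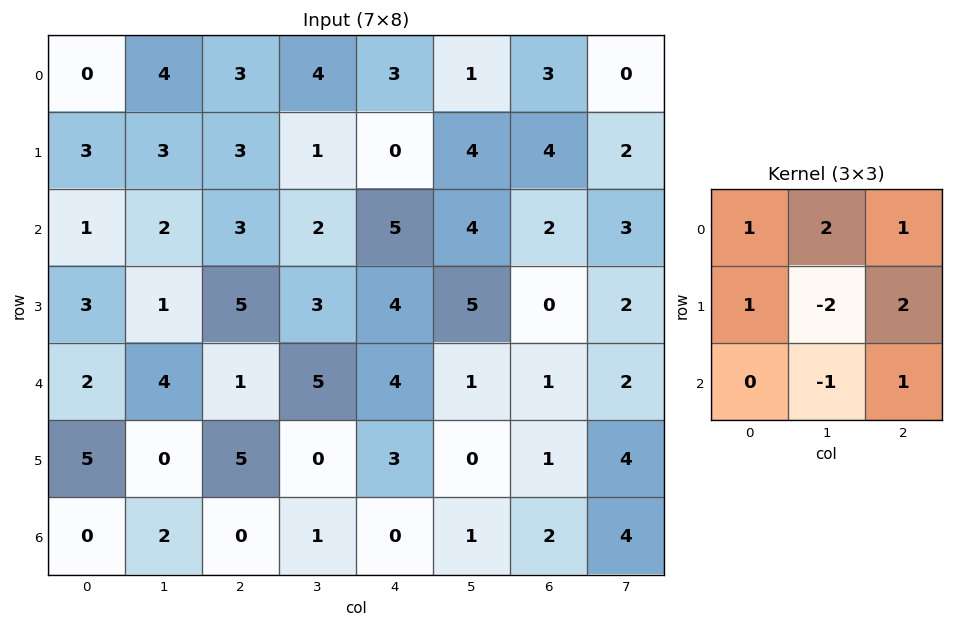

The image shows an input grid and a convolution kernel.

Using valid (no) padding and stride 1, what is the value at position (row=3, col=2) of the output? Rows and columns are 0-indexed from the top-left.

17

The receptive field on the input at this output position is [5 3 4 / 1 5 4 / 5 0 3]. Elementwise product with the kernel and sum: 5·1 + 3·2 + 4·1 + 1·1 + 5·-2 + 4·2 + 0·-1 + 3·1.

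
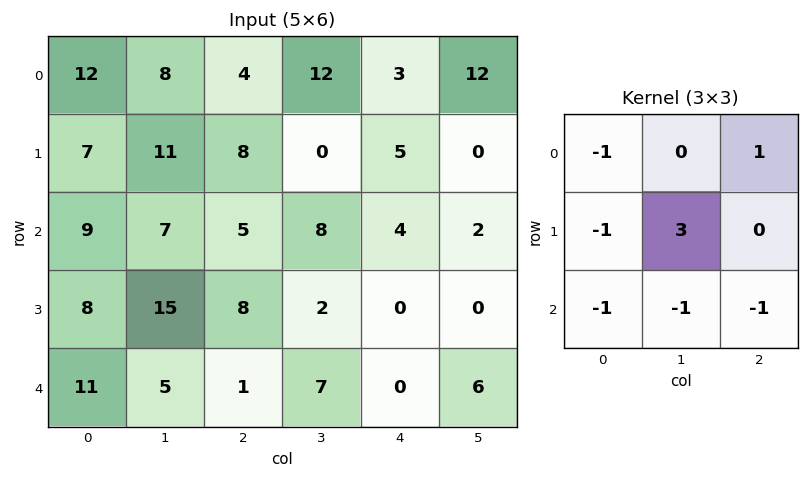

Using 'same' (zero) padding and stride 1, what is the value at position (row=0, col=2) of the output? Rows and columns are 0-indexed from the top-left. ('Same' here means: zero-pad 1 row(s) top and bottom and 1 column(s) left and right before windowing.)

The receptive field on the zero-padded input at this output position is [0 0 0 / 8 4 12 / 11 8 0]. Elementwise product with the kernel and sum: 0·-1 + 0·1 + 8·-1 + 4·3 + 11·-1 + 8·-1 + 0·-1.

-15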